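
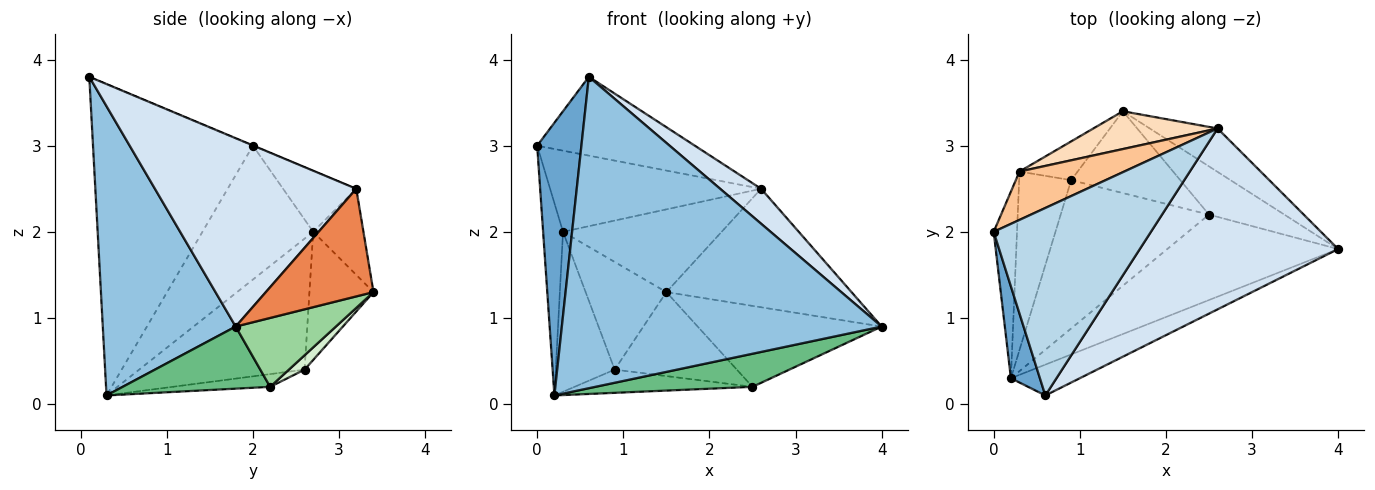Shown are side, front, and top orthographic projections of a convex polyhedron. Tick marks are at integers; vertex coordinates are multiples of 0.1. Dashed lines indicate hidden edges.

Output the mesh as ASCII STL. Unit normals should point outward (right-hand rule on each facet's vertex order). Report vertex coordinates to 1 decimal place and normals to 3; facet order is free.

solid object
 facet normal -0.960 -0.265 0.089
  outer loop
   vertex 0.2 0.3 0.1
   vertex 0.6 0.1 3.8
   vertex 0.0 2.0 3.0
  endloop
 endfacet
 facet normal 0.382 -0.920 -0.091
  outer loop
   vertex 0.2 0.3 0.1
   vertex 4.0 1.8 0.9
   vertex 0.6 0.1 3.8
  endloop
 endfacet
 facet normal -0.002 0.388 0.922
  outer loop
   vertex 2.6 3.2 2.5
   vertex 0.0 2.0 3.0
   vertex 0.6 0.1 3.8
  endloop
 endfacet
 facet normal 0.682 -0.139 0.718
  outer loop
   vertex 2.6 3.2 2.5
   vertex 0.6 0.1 3.8
   vertex 4.0 1.8 0.9
  endloop
 endfacet
 facet normal 0.479 0.824 -0.302
  outer loop
   vertex 2.6 3.2 2.5
   vertex 4.0 1.8 0.9
   vertex 1.5 3.4 1.3
  endloop
 endfacet
 facet normal -0.970 0.174 -0.169
  outer loop
   vertex 0.3 2.7 2.0
   vertex 0.2 0.3 0.1
   vertex 0.0 2.0 3.0
  endloop
 endfacet
 facet normal -0.286 0.823 0.491
  outer loop
   vertex 0.3 2.7 2.0
   vertex 0.0 2.0 3.0
   vertex 2.6 3.2 2.5
  endloop
 endfacet
 facet normal -0.277 0.874 0.399
  outer loop
   vertex 0.3 2.7 2.0
   vertex 2.6 3.2 2.5
   vertex 1.5 3.4 1.3
  endloop
 endfacet
 facet normal 0.321 -0.342 -0.883
  outer loop
   vertex 2.5 2.2 0.2
   vertex 4.0 1.8 0.9
   vertex 0.2 0.3 0.1
  endloop
 endfacet
 facet normal 0.424 0.778 -0.464
  outer loop
   vertex 2.5 2.2 0.2
   vertex 1.5 3.4 1.3
   vertex 4.0 1.8 0.9
  endloop
 endfacet
 facet normal -0.085 0.154 -0.984
  outer loop
   vertex 0.9 2.6 0.4
   vertex 2.5 2.2 0.2
   vertex 0.2 0.3 0.1
  endloop
 endfacet
 facet normal 0.091 0.713 -0.695
  outer loop
   vertex 0.9 2.6 0.4
   vertex 1.5 3.4 1.3
   vertex 2.5 2.2 0.2
  endloop
 endfacet
 facet normal -0.882 0.314 -0.350
  outer loop
   vertex 0.9 2.6 0.4
   vertex 0.2 0.3 0.1
   vertex 0.3 2.7 2.0
  endloop
 endfacet
 facet normal -0.598 0.754 -0.271
  outer loop
   vertex 0.9 2.6 0.4
   vertex 0.3 2.7 2.0
   vertex 1.5 3.4 1.3
  endloop
 endfacet
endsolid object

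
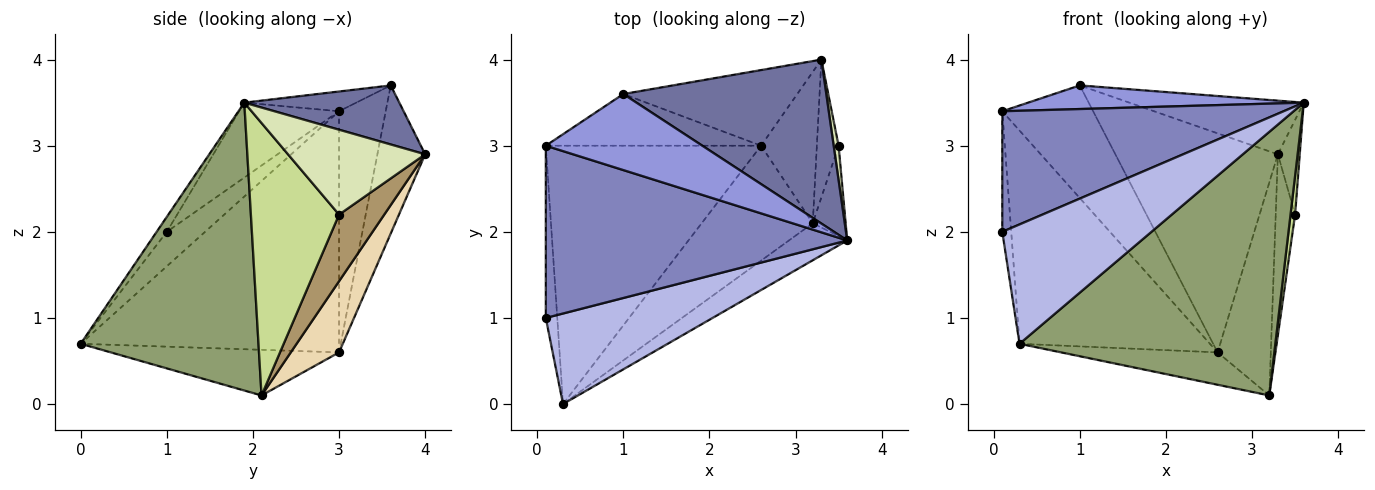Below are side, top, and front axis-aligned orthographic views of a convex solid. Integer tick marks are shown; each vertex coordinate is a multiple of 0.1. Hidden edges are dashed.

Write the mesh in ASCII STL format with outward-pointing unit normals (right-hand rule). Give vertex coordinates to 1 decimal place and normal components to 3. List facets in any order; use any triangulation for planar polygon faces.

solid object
 facet normal 0.266 0.300 0.916
  outer loop
   vertex 3.3 4.0 2.9
   vertex 1.0 3.6 3.7
   vertex 3.6 1.9 3.5
  endloop
 endfacet
 facet normal -0.200 -0.562 0.803
  outer loop
   vertex 0.1 3.0 3.4
   vertex 0.1 1.0 2.0
   vertex 3.6 1.9 3.5
  endloop
 endfacet
 facet normal -0.120 -0.295 0.948
  outer loop
   vertex 0.1 3.0 3.4
   vertex 3.6 1.9 3.5
   vertex 1.0 3.6 3.7
  endloop
 endfacet
 facet normal -0.054 -0.795 0.604
  outer loop
   vertex 0.3 0.0 0.7
   vertex 3.6 1.9 3.5
   vertex 0.1 1.0 2.0
  endloop
 endfacet
 facet normal 0.567 -0.816 -0.115
  outer loop
   vertex 0.3 0.0 0.7
   vertex 3.2 2.1 0.1
   vertex 3.6 1.9 3.5
  endloop
 endfacet
 facet normal -0.926 0.216 -0.309
  outer loop
   vertex 0.3 0.0 0.7
   vertex 0.1 1.0 2.0
   vertex 0.1 3.0 3.4
  endloop
 endfacet
 facet normal 0.991 -0.051 -0.120
  outer loop
   vertex 3.5 3.0 2.2
   vertex 3.6 1.9 3.5
   vertex 3.2 2.1 0.1
  endloop
 endfacet
 facet normal 0.986 0.157 0.057
  outer loop
   vertex 3.5 3.0 2.2
   vertex 3.3 4.0 2.9
   vertex 3.6 1.9 3.5
  endloop
 endfacet
 facet normal 0.880 0.377 -0.287
  outer loop
   vertex 3.5 3.0 2.2
   vertex 3.2 2.1 0.1
   vertex 3.3 4.0 2.9
  endloop
 endfacet
 facet normal -0.423 0.824 -0.378
  outer loop
   vertex 2.6 3.0 0.6
   vertex 0.1 3.0 3.4
   vertex 1.0 3.6 3.7
  endloop
 endfacet
 facet normal -0.268 0.911 -0.314
  outer loop
   vertex 2.6 3.0 0.6
   vertex 1.0 3.6 3.7
   vertex 3.3 4.0 2.9
  endloop
 endfacet
 facet normal 0.595 0.655 -0.466
  outer loop
   vertex 2.6 3.0 0.6
   vertex 3.3 4.0 2.9
   vertex 3.2 2.1 0.1
  endloop
 endfacet
 facet normal -0.368 0.252 -0.895
  outer loop
   vertex 2.6 3.0 0.6
   vertex 3.2 2.1 0.1
   vertex 0.3 0.0 0.7
  endloop
 endfacet
 facet normal -0.654 0.482 -0.584
  outer loop
   vertex 2.6 3.0 0.6
   vertex 0.3 0.0 0.7
   vertex 0.1 3.0 3.4
  endloop
 endfacet
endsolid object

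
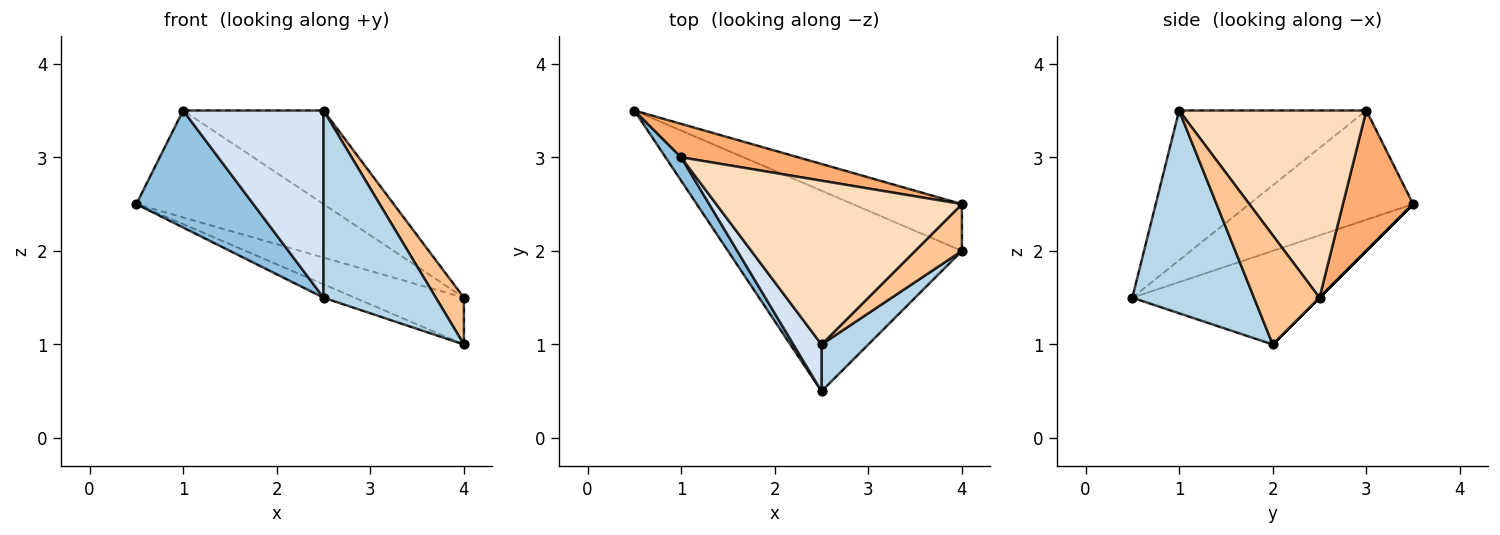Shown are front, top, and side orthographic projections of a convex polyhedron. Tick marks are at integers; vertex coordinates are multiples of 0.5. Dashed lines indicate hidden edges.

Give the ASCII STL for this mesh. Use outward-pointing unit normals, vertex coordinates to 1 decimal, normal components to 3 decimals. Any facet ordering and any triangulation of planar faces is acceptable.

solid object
 facet normal -0.371 0.062 -0.927
  outer loop
   vertex 2.5 0.5 1.5
   vertex 0.5 3.5 2.5
   vertex 4.0 2.0 1.0
  endloop
 endfacet
 facet normal -0.808 -0.577 0.115
  outer loop
   vertex 1.0 3.0 3.5
   vertex 0.5 3.5 2.5
   vertex 2.5 0.5 1.5
  endloop
 endfacet
 facet normal 0.724 -0.669 0.167
  outer loop
   vertex 2.5 1.0 3.5
   vertex 2.5 0.5 1.5
   vertex 4.0 2.0 1.0
  endloop
 endfacet
 facet normal -0.791 -0.593 0.148
  outer loop
   vertex 2.5 1.0 3.5
   vertex 1.0 3.0 3.5
   vertex 2.5 0.5 1.5
  endloop
 endfacet
 facet normal 0.000 0.707 -0.707
  outer loop
   vertex 4.0 2.5 1.5
   vertex 4.0 2.0 1.0
   vertex 0.5 3.5 2.5
  endloop
 endfacet
 facet normal 0.337 0.899 0.281
  outer loop
   vertex 4.0 2.5 1.5
   vertex 0.5 3.5 2.5
   vertex 1.0 3.0 3.5
  endloop
 endfacet
 facet normal 0.855 -0.367 0.367
  outer loop
   vertex 4.0 2.5 1.5
   vertex 2.5 1.0 3.5
   vertex 4.0 2.0 1.0
  endloop
 endfacet
 facet normal 0.552 0.414 0.724
  outer loop
   vertex 4.0 2.5 1.5
   vertex 1.0 3.0 3.5
   vertex 2.5 1.0 3.5
  endloop
 endfacet
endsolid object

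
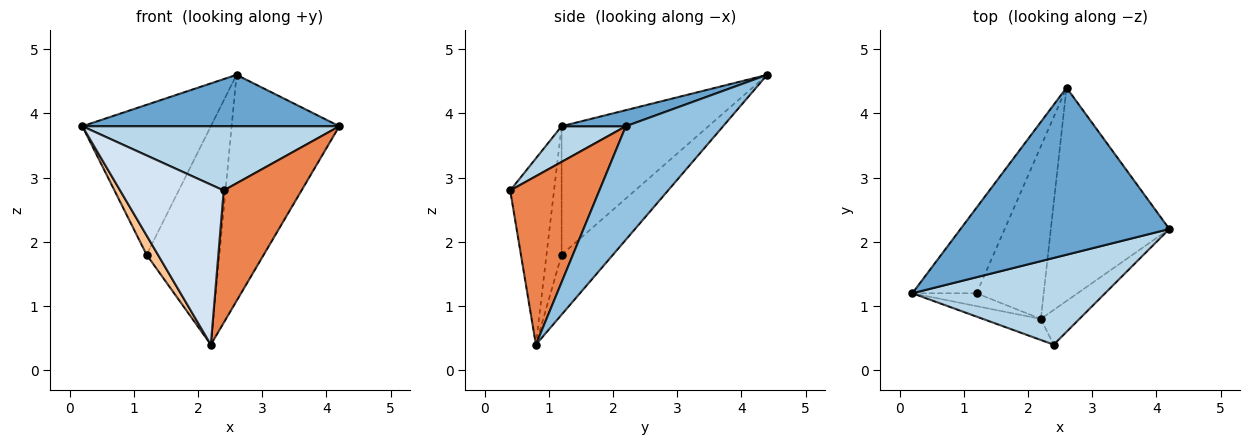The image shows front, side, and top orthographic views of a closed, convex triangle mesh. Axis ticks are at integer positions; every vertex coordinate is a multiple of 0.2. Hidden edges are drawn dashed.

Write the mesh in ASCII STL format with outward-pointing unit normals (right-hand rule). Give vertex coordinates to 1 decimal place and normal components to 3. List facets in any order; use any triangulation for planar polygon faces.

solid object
 facet normal 0.073 -0.293 0.953
  outer loop
   vertex 2.6 4.4 4.6
   vertex 0.2 1.2 3.8
   vertex 4.2 2.2 3.8
  endloop
 endfacet
 facet normal 0.549 0.608 -0.573
  outer loop
   vertex 2.2 0.8 0.4
   vertex 2.6 4.4 4.6
   vertex 4.2 2.2 3.8
  endloop
 endfacet
 facet normal 0.147 -0.589 0.795
  outer loop
   vertex 2.4 0.4 2.8
   vertex 4.2 2.2 3.8
   vertex 0.2 1.2 3.8
  endloop
 endfacet
 facet normal -0.387 -0.914 -0.120
  outer loop
   vertex 2.4 0.4 2.8
   vertex 0.2 1.2 3.8
   vertex 2.2 0.8 0.4
  endloop
 endfacet
 facet normal 0.742 -0.648 -0.170
  outer loop
   vertex 2.4 0.4 2.8
   vertex 2.2 0.8 0.4
   vertex 4.2 2.2 3.8
  endloop
 endfacet
 facet normal -0.704 0.616 -0.352
  outer loop
   vertex 1.2 1.2 1.8
   vertex 0.2 1.2 3.8
   vertex 2.6 4.4 4.6
  endloop
 endfacet
 facet normal -0.743 -0.557 -0.371
  outer loop
   vertex 1.2 1.2 1.8
   vertex 2.2 0.8 0.4
   vertex 0.2 1.2 3.8
  endloop
 endfacet
 facet normal -0.485 0.686 -0.542
  outer loop
   vertex 1.2 1.2 1.8
   vertex 2.6 4.4 4.6
   vertex 2.2 0.8 0.4
  endloop
 endfacet
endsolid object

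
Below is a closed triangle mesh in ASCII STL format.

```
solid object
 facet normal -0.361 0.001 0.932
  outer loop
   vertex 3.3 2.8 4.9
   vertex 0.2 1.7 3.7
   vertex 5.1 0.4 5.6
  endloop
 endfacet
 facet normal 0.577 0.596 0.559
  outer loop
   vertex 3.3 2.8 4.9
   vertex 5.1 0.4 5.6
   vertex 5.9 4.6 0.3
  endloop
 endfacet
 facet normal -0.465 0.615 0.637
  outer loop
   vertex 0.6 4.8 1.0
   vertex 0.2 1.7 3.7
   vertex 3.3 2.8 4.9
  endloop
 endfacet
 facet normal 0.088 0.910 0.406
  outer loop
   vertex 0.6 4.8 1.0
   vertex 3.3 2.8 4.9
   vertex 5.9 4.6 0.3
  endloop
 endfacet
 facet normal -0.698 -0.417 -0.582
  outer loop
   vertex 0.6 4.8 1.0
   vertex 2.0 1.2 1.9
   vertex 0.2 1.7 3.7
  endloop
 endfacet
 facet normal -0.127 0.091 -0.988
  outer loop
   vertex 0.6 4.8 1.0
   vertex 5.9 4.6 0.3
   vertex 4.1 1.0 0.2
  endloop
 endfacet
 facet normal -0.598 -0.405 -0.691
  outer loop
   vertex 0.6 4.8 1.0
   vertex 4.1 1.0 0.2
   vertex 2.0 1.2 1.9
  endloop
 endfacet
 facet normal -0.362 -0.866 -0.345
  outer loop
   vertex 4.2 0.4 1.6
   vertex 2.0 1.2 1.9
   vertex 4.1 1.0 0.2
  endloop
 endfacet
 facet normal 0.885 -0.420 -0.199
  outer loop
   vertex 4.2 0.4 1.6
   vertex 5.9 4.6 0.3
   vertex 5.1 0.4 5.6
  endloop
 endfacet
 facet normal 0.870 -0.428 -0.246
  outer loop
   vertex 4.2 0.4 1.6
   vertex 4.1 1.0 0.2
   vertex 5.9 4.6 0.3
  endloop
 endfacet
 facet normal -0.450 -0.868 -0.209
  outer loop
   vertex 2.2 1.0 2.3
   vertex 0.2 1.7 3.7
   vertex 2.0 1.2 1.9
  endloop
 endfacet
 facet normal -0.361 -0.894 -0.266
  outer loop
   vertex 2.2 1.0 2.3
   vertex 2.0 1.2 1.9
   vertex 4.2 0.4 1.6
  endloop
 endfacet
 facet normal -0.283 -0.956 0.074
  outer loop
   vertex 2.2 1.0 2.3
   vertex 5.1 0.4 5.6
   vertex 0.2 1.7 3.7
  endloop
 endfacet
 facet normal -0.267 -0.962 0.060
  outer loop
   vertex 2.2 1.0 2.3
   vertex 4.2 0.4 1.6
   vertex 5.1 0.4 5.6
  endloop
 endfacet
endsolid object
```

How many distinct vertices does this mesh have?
9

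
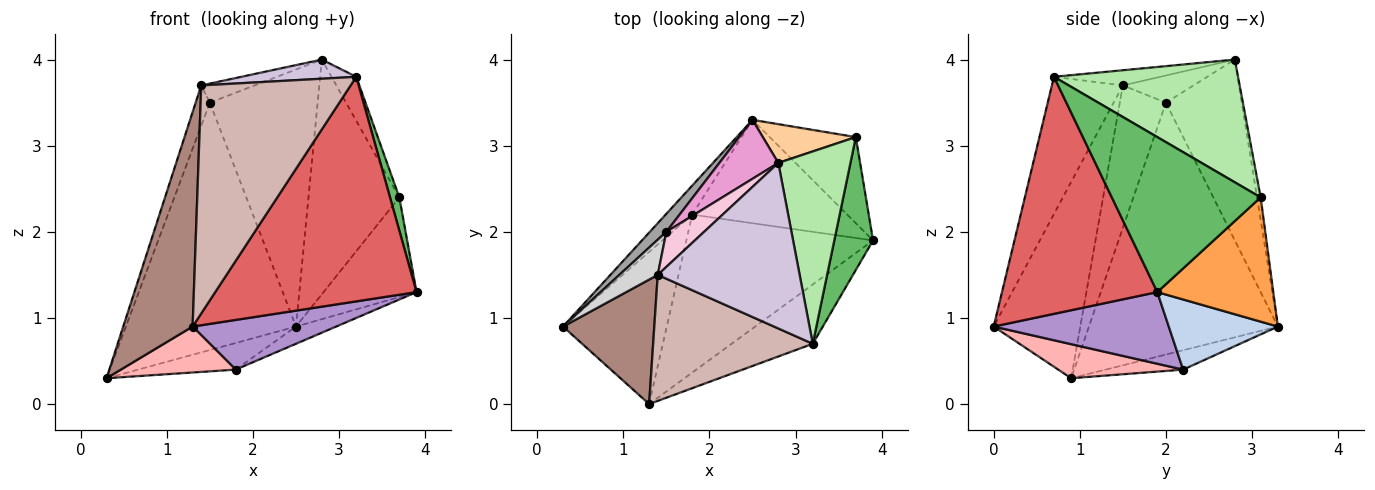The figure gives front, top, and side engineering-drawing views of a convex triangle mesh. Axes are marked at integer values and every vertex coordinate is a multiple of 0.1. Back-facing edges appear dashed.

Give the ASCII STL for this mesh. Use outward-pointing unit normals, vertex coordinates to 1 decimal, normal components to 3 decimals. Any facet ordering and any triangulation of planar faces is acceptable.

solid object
 facet normal -0.473 0.596 -0.649
  outer loop
   vertex 1.8 2.2 0.4
   vertex 0.3 0.9 0.3
   vertex 2.5 3.3 0.9
  endloop
 endfacet
 facet normal 0.407 0.150 -0.901
  outer loop
   vertex 1.8 2.2 0.4
   vertex 2.5 3.3 0.9
   vertex 3.9 1.9 1.3
  endloop
 endfacet
 facet normal 0.686 0.550 -0.476
  outer loop
   vertex 3.7 3.1 2.4
   vertex 3.9 1.9 1.3
   vertex 2.5 3.3 0.9
  endloop
 endfacet
 facet normal -0.039 0.986 0.163
  outer loop
   vertex 3.7 3.1 2.4
   vertex 2.5 3.3 0.9
   vertex 2.8 2.8 4.0
  endloop
 endfacet
 facet normal 0.968 -0.061 0.242
  outer loop
   vertex 3.7 3.1 2.4
   vertex 3.2 0.7 3.8
   vertex 3.9 1.9 1.3
  endloop
 endfacet
 facet normal 0.856 0.115 0.503
  outer loop
   vertex 3.7 3.1 2.4
   vertex 2.8 2.8 4.0
   vertex 3.2 0.7 3.8
  endloop
 endfacet
 facet normal 0.598 -0.775 -0.205
  outer loop
   vertex 1.3 0.0 0.9
   vertex 3.9 1.9 1.3
   vertex 3.2 0.7 3.8
  endloop
 endfacet
 facet normal 0.300 -0.276 -0.913
  outer loop
   vertex 1.3 0.0 0.9
   vertex 0.3 0.9 0.3
   vertex 1.8 2.2 0.4
  endloop
 endfacet
 facet normal 0.344 -0.282 -0.896
  outer loop
   vertex 1.3 0.0 0.9
   vertex 1.8 2.2 0.4
   vertex 3.9 1.9 1.3
  endloop
 endfacet
 facet normal -0.106 -0.114 0.988
  outer loop
   vertex 1.4 1.5 3.7
   vertex 3.2 0.7 3.8
   vertex 2.8 2.8 4.0
  endloop
 endfacet
 facet normal -0.734 -0.588 0.341
  outer loop
   vertex 1.4 1.5 3.7
   vertex 0.3 0.9 0.3
   vertex 1.3 0.0 0.9
  endloop
 endfacet
 facet normal -0.384 -0.808 0.447
  outer loop
   vertex 1.4 1.5 3.7
   vertex 1.3 0.0 0.9
   vertex 3.2 0.7 3.8
  endloop
 endfacet
 facet normal -0.566 0.804 0.184
  outer loop
   vertex 1.5 2.0 3.5
   vertex 2.8 2.8 4.0
   vertex 2.5 3.3 0.9
  endloop
 endfacet
 facet normal -0.534 0.404 0.743
  outer loop
   vertex 1.5 2.0 3.5
   vertex 1.4 1.5 3.7
   vertex 2.8 2.8 4.0
  endloop
 endfacet
 facet normal -0.742 0.668 0.049
  outer loop
   vertex 1.5 2.0 3.5
   vertex 2.5 3.3 0.9
   vertex 0.3 0.9 0.3
  endloop
 endfacet
 facet normal -0.926 0.285 0.249
  outer loop
   vertex 1.5 2.0 3.5
   vertex 0.3 0.9 0.3
   vertex 1.4 1.5 3.7
  endloop
 endfacet
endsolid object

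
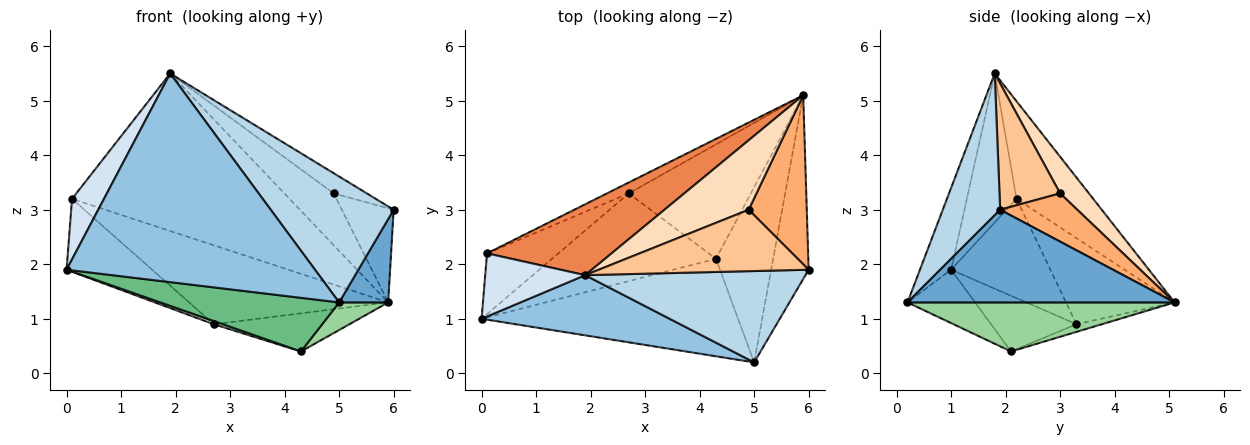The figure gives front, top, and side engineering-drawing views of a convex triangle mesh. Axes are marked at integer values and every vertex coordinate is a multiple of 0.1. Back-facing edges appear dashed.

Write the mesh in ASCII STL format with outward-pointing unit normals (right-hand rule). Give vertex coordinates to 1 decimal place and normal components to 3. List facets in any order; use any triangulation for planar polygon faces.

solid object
 facet normal 0.914 -0.168 -0.370
  outer loop
   vertex 5.0 0.2 1.3
   vertex 5.9 5.1 1.3
   vertex 6.0 1.9 3.0
  endloop
 endfacet
 facet normal -0.120 -0.954 0.275
  outer loop
   vertex 5.0 0.2 1.3
   vertex 1.9 1.8 5.5
   vertex 0.0 1.0 1.9
  endloop
 endfacet
 facet normal 0.353 -0.757 0.549
  outer loop
   vertex 5.0 0.2 1.3
   vertex 6.0 1.9 3.0
   vertex 1.9 1.8 5.5
  endloop
 endfacet
 facet normal -0.733 -0.471 0.491
  outer loop
   vertex 0.1 2.2 3.2
   vertex 0.0 1.0 1.9
   vertex 1.9 1.8 5.5
  endloop
 endfacet
 facet normal -0.306 0.868 0.391
  outer loop
   vertex 0.1 2.2 3.2
   vertex 1.9 1.8 5.5
   vertex 5.9 5.1 1.3
  endloop
 endfacet
 facet normal 0.587 0.394 0.707
  outer loop
   vertex 4.9 3.0 3.3
   vertex 6.0 1.9 3.0
   vertex 5.9 5.1 1.3
  endloop
 endfacet
 facet normal 0.496 0.271 0.825
  outer loop
   vertex 4.9 3.0 3.3
   vertex 1.9 1.8 5.5
   vertex 6.0 1.9 3.0
  endloop
 endfacet
 facet normal 0.330 0.564 0.757
  outer loop
   vertex 4.9 3.0 3.3
   vertex 5.9 5.1 1.3
   vertex 1.9 1.8 5.5
  endloop
 endfacet
 facet normal -0.179 -0.474 -0.862
  outer loop
   vertex 4.3 2.1 0.4
   vertex 5.0 0.2 1.3
   vertex 0.0 1.0 1.9
  endloop
 endfacet
 facet normal 0.647 -0.119 -0.754
  outer loop
   vertex 4.3 2.1 0.4
   vertex 5.9 5.1 1.3
   vertex 5.0 0.2 1.3
  endloop
 endfacet
 facet normal -0.321 -0.034 -0.946
  outer loop
   vertex 2.7 3.3 0.9
   vertex 4.3 2.1 0.4
   vertex 0.0 1.0 1.9
  endloop
 endfacet
 facet normal -0.059 0.316 -0.947
  outer loop
   vertex 2.7 3.3 0.9
   vertex 5.9 5.1 1.3
   vertex 4.3 2.1 0.4
  endloop
 endfacet
 facet normal -0.665 0.573 -0.478
  outer loop
   vertex 2.7 3.3 0.9
   vertex 0.0 1.0 1.9
   vertex 0.1 2.2 3.2
  endloop
 endfacet
 facet normal -0.475 0.872 -0.120
  outer loop
   vertex 2.7 3.3 0.9
   vertex 0.1 2.2 3.2
   vertex 5.9 5.1 1.3
  endloop
 endfacet
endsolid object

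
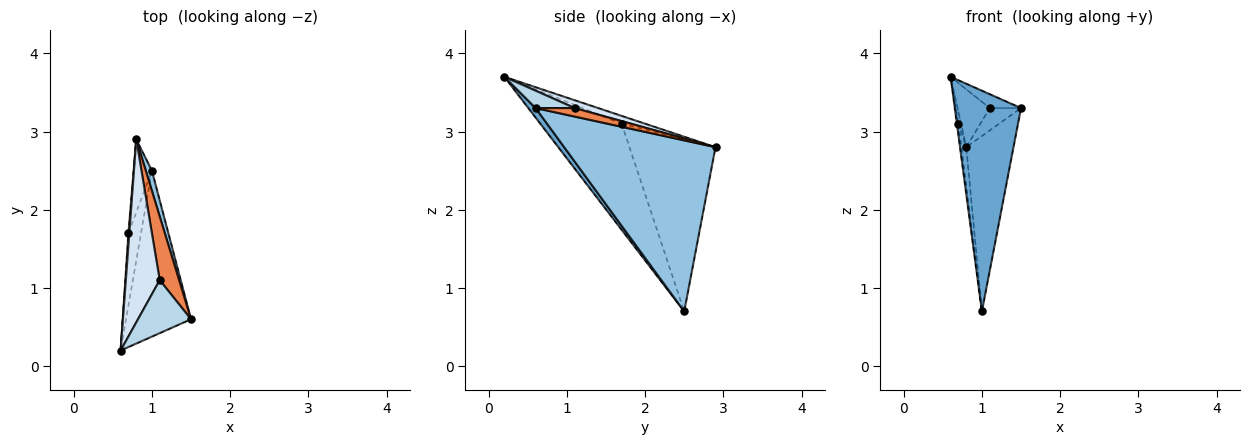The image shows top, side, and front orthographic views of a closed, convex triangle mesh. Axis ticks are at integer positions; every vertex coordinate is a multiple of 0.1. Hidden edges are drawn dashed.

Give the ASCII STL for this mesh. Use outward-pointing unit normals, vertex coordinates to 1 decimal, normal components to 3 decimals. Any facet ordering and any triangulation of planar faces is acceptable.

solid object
 facet normal 0.088 -0.796 -0.599
  outer loop
   vertex 1.0 2.5 0.7
   vertex 1.5 0.6 3.3
   vertex 0.6 0.2 3.7
  endloop
 endfacet
 facet normal 0.954 0.298 0.034
  outer loop
   vertex 1.0 2.5 0.7
   vertex 0.8 2.9 2.8
   vertex 1.5 0.6 3.3
  endloop
 endfacet
 facet normal 0.302 0.242 0.922
  outer loop
   vertex 1.1 1.1 3.3
   vertex 0.6 0.2 3.7
   vertex 1.5 0.6 3.3
  endloop
 endfacet
 facet normal 0.215 0.294 0.931
  outer loop
   vertex 1.1 1.1 3.3
   vertex 0.8 2.9 2.8
   vertex 0.6 0.2 3.7
  endloop
 endfacet
 facet normal 0.382 0.306 0.872
  outer loop
   vertex 1.1 1.1 3.3
   vertex 1.5 0.6 3.3
   vertex 0.8 2.9 2.8
  endloop
 endfacet
 facet normal -0.988 0.110 0.110
  outer loop
   vertex 0.7 1.7 3.1
   vertex 0.6 0.2 3.7
   vertex 0.8 2.9 2.8
  endloop
 endfacet
 facet normal -0.993 0.019 -0.118
  outer loop
   vertex 0.7 1.7 3.1
   vertex 1.0 2.5 0.7
   vertex 0.6 0.2 3.7
  endloop
 endfacet
 facet normal -0.993 0.056 -0.105
  outer loop
   vertex 0.7 1.7 3.1
   vertex 0.8 2.9 2.8
   vertex 1.0 2.5 0.7
  endloop
 endfacet
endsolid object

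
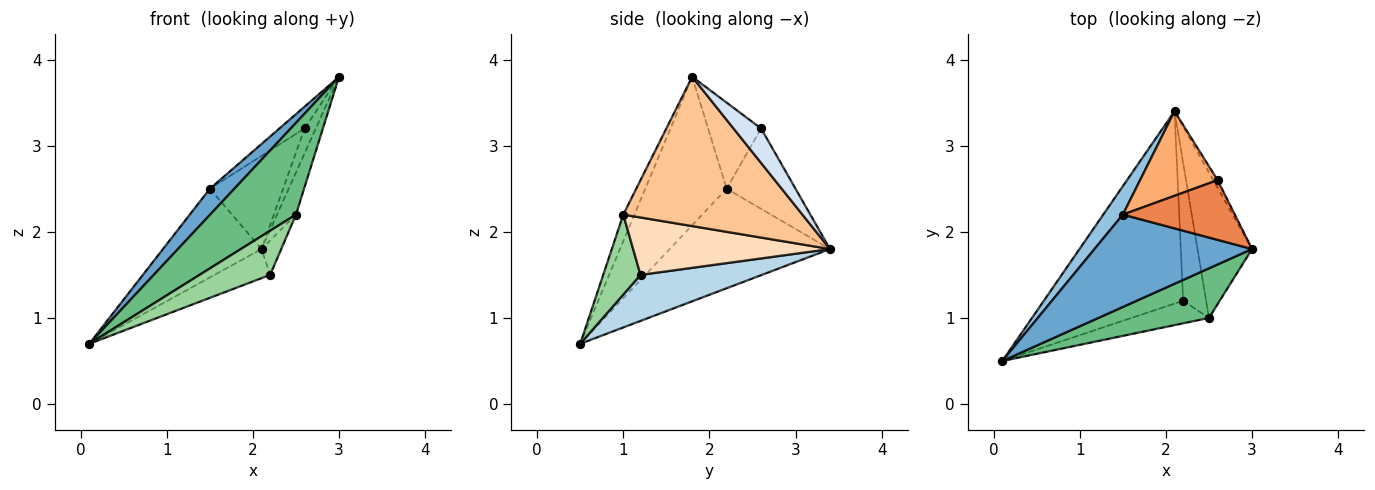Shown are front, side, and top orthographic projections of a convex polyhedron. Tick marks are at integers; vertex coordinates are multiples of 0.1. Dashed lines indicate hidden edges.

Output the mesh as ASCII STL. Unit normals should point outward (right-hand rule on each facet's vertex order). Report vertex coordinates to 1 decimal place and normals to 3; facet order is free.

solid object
 facet normal -0.672 -0.202 0.713
  outer loop
   vertex 1.5 2.2 2.5
   vertex 0.1 0.5 0.7
   vertex 3.0 1.8 3.8
  endloop
 endfacet
 facet normal -0.840 0.517 0.166
  outer loop
   vertex 1.5 2.2 2.5
   vertex 2.1 3.4 1.8
   vertex 0.1 0.5 0.7
  endloop
 endfacet
 facet normal 0.311 0.142 -0.940
  outer loop
   vertex 2.2 1.2 1.5
   vertex 0.1 0.5 0.7
   vertex 2.1 3.4 1.8
  endloop
 endfacet
 facet normal 0.920 0.374 -0.115
  outer loop
   vertex 2.6 2.6 3.2
   vertex 3.0 1.8 3.8
   vertex 2.1 3.4 1.8
  endloop
 endfacet
 facet normal -0.586 0.278 0.761
  outer loop
   vertex 2.6 2.6 3.2
   vertex 1.5 2.2 2.5
   vertex 3.0 1.8 3.8
  endloop
 endfacet
 facet normal -0.572 0.608 0.551
  outer loop
   vertex 2.6 2.6 3.2
   vertex 2.1 3.4 1.8
   vertex 1.5 2.2 2.5
  endloop
 endfacet
 facet normal 0.935 0.099 -0.342
  outer loop
   vertex 2.5 1.0 2.2
   vertex 2.1 3.4 1.8
   vertex 3.0 1.8 3.8
  endloop
 endfacet
 facet normal 0.925 0.092 -0.370
  outer loop
   vertex 2.5 1.0 2.2
   vertex 2.2 1.2 1.5
   vertex 2.1 3.4 1.8
  endloop
 endfacet
 facet normal -0.113 -0.874 0.472
  outer loop
   vertex 2.5 1.0 2.2
   vertex 3.0 1.8 3.8
   vertex 0.1 0.5 0.7
  endloop
 endfacet
 facet normal 0.426 -0.805 -0.413
  outer loop
   vertex 2.5 1.0 2.2
   vertex 0.1 0.5 0.7
   vertex 2.2 1.2 1.5
  endloop
 endfacet
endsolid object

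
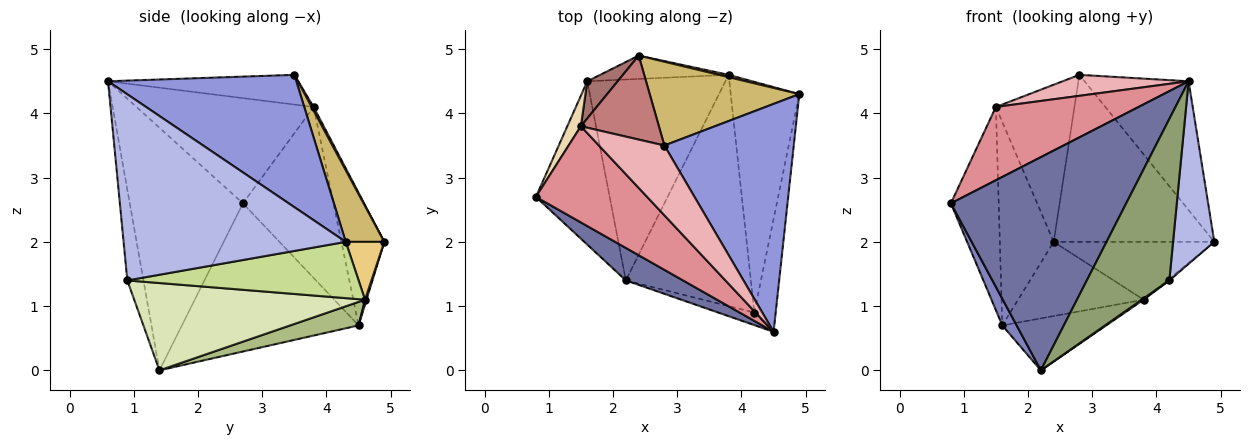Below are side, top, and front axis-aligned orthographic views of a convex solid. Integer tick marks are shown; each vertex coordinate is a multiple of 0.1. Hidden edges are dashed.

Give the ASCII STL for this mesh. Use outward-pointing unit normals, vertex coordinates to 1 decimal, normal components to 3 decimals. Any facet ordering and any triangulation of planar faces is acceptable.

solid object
 facet normal -0.538 -0.833 0.127
  outer loop
   vertex 2.2 1.4 0.0
   vertex 4.5 0.6 4.5
   vertex 0.8 2.7 2.6
  endloop
 endfacet
 facet normal -0.893 -0.072 -0.445
  outer loop
   vertex 1.6 4.5 0.7
   vertex 2.2 1.4 0.0
   vertex 0.8 2.7 2.6
  endloop
 endfacet
 facet normal 0.665 0.367 0.650
  outer loop
   vertex 2.8 3.5 4.6
   vertex 4.5 0.6 4.5
   vertex 4.9 4.3 2.0
  endloop
 endfacet
 facet normal 0.977 -0.181 -0.112
  outer loop
   vertex 4.2 0.9 1.4
   vertex 4.9 4.3 2.0
   vertex 4.5 0.6 4.5
  endloop
 endfacet
 facet normal -0.191 -0.979 -0.076
  outer loop
   vertex 4.2 0.9 1.4
   vertex 4.5 0.6 4.5
   vertex 2.2 1.4 0.0
  endloop
 endfacet
 facet normal 0.162 0.247 -0.955
  outer loop
   vertex 3.8 4.6 1.1
   vertex 2.2 1.4 0.0
   vertex 1.6 4.5 0.7
  endloop
 endfacet
 facet normal 0.634 0.006 -0.773
  outer loop
   vertex 3.8 4.6 1.1
   vertex 4.9 4.3 2.0
   vertex 4.2 0.9 1.4
  endloop
 endfacet
 facet normal 0.573 -0.005 -0.820
  outer loop
   vertex 3.8 4.6 1.1
   vertex 4.2 0.9 1.4
   vertex 2.2 1.4 0.0
  endloop
 endfacet
 facet normal 0.011 0.954 -0.300
  outer loop
   vertex 2.4 4.9 2.0
   vertex 3.8 4.6 1.1
   vertex 1.6 4.5 0.7
  endloop
 endfacet
 facet normal 0.210 0.874 0.438
  outer loop
   vertex 2.4 4.9 2.0
   vertex 2.8 3.5 4.6
   vertex 4.9 4.3 2.0
  endloop
 endfacet
 facet normal 0.233 0.972 0.039
  outer loop
   vertex 2.4 4.9 2.0
   vertex 4.9 4.3 2.0
   vertex 3.8 4.6 1.1
  endloop
 endfacet
 facet normal -0.882 0.466 0.070
  outer loop
   vertex 1.5 3.8 4.1
   vertex 1.6 4.5 0.7
   vertex 0.8 2.7 2.6
  endloop
 endfacet
 facet normal -0.617 0.774 0.141
  outer loop
   vertex 1.5 3.8 4.1
   vertex 2.4 4.9 2.0
   vertex 1.6 4.5 0.7
  endloop
 endfacet
 facet normal 0.022 0.882 0.471
  outer loop
   vertex 1.5 3.8 4.1
   vertex 2.8 3.5 4.6
   vertex 2.4 4.9 2.0
  endloop
 endfacet
 facet normal -0.601 -0.484 0.636
  outer loop
   vertex 1.5 3.8 4.1
   vertex 0.8 2.7 2.6
   vertex 4.5 0.6 4.5
  endloop
 endfacet
 facet normal -0.399 -0.264 0.878
  outer loop
   vertex 1.5 3.8 4.1
   vertex 4.5 0.6 4.5
   vertex 2.8 3.5 4.6
  endloop
 endfacet
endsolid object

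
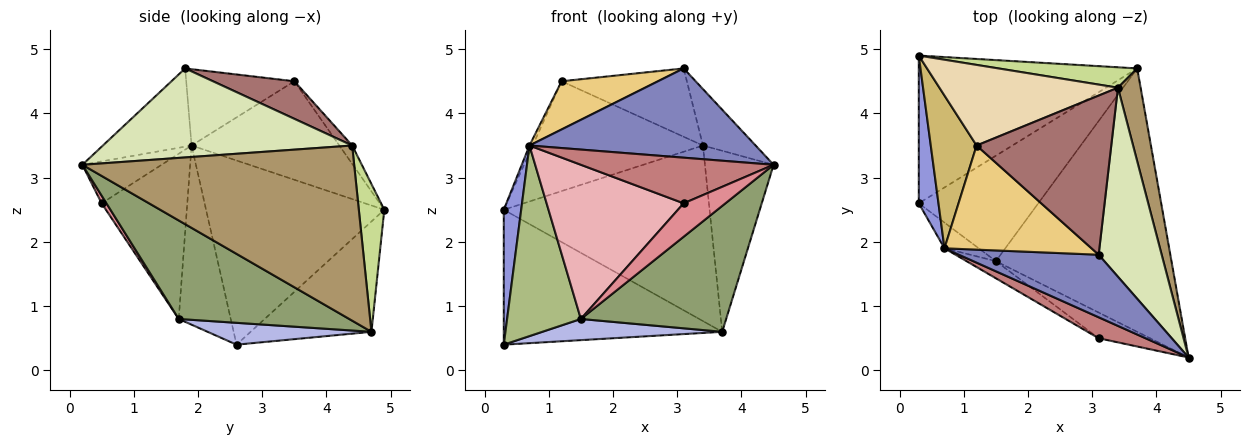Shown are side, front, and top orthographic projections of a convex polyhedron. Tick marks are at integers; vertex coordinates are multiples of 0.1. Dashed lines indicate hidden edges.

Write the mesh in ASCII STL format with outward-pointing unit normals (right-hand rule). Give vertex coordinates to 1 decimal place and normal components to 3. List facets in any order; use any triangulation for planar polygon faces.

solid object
 facet normal -0.349 0.632 -0.692
  outer loop
   vertex 3.7 4.7 0.6
   vertex 0.3 2.6 0.4
   vertex 0.3 4.9 2.5
  endloop
 endfacet
 facet normal -0.306 -0.780 0.546
  outer loop
   vertex 0.7 1.9 3.5
   vertex 4.5 0.2 3.2
   vertex 3.1 1.8 4.7
  endloop
 endfacet
 facet normal -0.990 -0.097 0.106
  outer loop
   vertex 0.7 1.9 3.5
   vertex 0.3 4.9 2.5
   vertex 0.3 2.6 0.4
  endloop
 endfacet
 facet normal 0.176 -0.194 -0.965
  outer loop
   vertex 1.5 1.7 0.8
   vertex 0.3 2.6 0.4
   vertex 3.7 4.7 0.6
  endloop
 endfacet
 facet normal 0.452 -0.385 -0.805
  outer loop
   vertex 1.5 1.7 0.8
   vertex 3.7 4.7 0.6
   vertex 4.5 0.2 3.2
  endloop
 endfacet
 facet normal -0.573 -0.812 -0.110
  outer loop
   vertex 1.5 1.7 0.8
   vertex 0.7 1.9 3.5
   vertex 0.3 2.6 0.4
  endloop
 endfacet
 facet normal 0.122 0.986 0.115
  outer loop
   vertex 3.4 4.4 3.5
   vertex 3.7 4.7 0.6
   vertex 0.3 4.9 2.5
  endloop
 endfacet
 facet normal 0.804 0.170 0.569
  outer loop
   vertex 3.4 4.4 3.5
   vertex 3.1 1.8 4.7
   vertex 4.5 0.2 3.2
  endloop
 endfacet
 facet normal 0.962 0.243 0.125
  outer loop
   vertex 3.4 4.4 3.5
   vertex 4.5 0.2 3.2
   vertex 3.7 4.7 0.6
  endloop
 endfacet
 facet normal -0.907 0.020 0.422
  outer loop
   vertex 1.2 3.5 4.5
   vertex 0.3 4.9 2.5
   vertex 0.7 1.9 3.5
  endloop
 endfacet
 facet normal -0.426 -0.380 0.821
  outer loop
   vertex 1.2 3.5 4.5
   vertex 0.7 1.9 3.5
   vertex 3.1 1.8 4.7
  endloop
 endfacet
 facet normal -0.061 0.805 0.591
  outer loop
   vertex 1.2 3.5 4.5
   vertex 3.4 4.4 3.5
   vertex 0.3 4.9 2.5
  endloop
 endfacet
 facet normal 0.248 0.382 0.890
  outer loop
   vertex 1.2 3.5 4.5
   vertex 3.1 1.8 4.7
   vertex 3.4 4.4 3.5
  endloop
 endfacet
 facet normal -0.350 -0.851 0.391
  outer loop
   vertex 3.1 0.5 2.6
   vertex 4.5 0.2 3.2
   vertex 0.7 1.9 3.5
  endloop
 endfacet
 facet normal 0.091 -0.789 -0.607
  outer loop
   vertex 3.1 0.5 2.6
   vertex 1.5 1.7 0.8
   vertex 4.5 0.2 3.2
  endloop
 endfacet
 facet normal -0.528 -0.844 -0.094
  outer loop
   vertex 3.1 0.5 2.6
   vertex 0.7 1.9 3.5
   vertex 1.5 1.7 0.8
  endloop
 endfacet
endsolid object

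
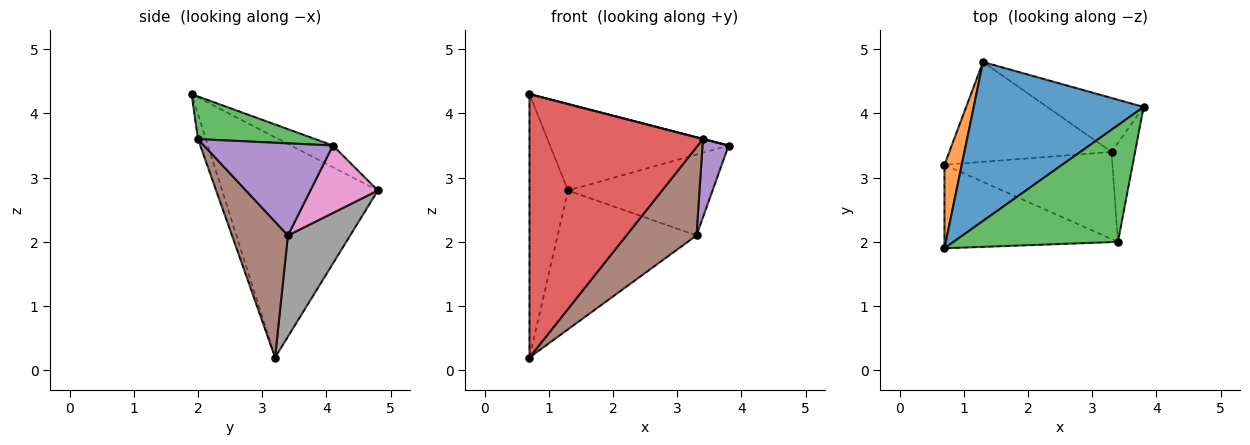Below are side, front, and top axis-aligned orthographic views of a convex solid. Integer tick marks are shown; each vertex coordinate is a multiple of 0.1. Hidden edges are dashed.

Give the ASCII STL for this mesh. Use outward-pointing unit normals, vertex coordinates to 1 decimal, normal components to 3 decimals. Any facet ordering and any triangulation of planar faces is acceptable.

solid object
 facet normal -0.112 0.475 0.873
  outer loop
   vertex 1.3 4.8 2.8
   vertex 0.7 1.9 4.3
   vertex 3.8 4.1 3.5
  endloop
 endfacet
 facet normal -0.968 0.240 0.076
  outer loop
   vertex 0.7 3.2 0.2
   vertex 0.7 1.9 4.3
   vertex 1.3 4.8 2.8
  endloop
 endfacet
 facet normal 0.251 -0.002 0.968
  outer loop
   vertex 3.4 2.0 3.6
   vertex 3.8 4.1 3.5
   vertex 0.7 1.9 4.3
  endloop
 endfacet
 facet normal -0.043 -0.952 -0.302
  outer loop
   vertex 3.4 2.0 3.6
   vertex 0.7 1.9 4.3
   vertex 0.7 3.2 0.2
  endloop
 endfacet
 facet normal 0.951 -0.193 -0.243
  outer loop
   vertex 3.3 3.4 2.1
   vertex 3.8 4.1 3.5
   vertex 3.4 2.0 3.6
  endloop
 endfacet
 facet normal 0.494 -0.619 -0.611
  outer loop
   vertex 3.3 3.4 2.1
   vertex 3.4 2.0 3.6
   vertex 0.7 3.2 0.2
  endloop
 endfacet
 facet normal 0.362 0.776 -0.517
  outer loop
   vertex 3.3 3.4 2.1
   vertex 1.3 4.8 2.8
   vertex 3.8 4.1 3.5
  endloop
 endfacet
 facet normal 0.342 0.763 -0.548
  outer loop
   vertex 3.3 3.4 2.1
   vertex 0.7 3.2 0.2
   vertex 1.3 4.8 2.8
  endloop
 endfacet
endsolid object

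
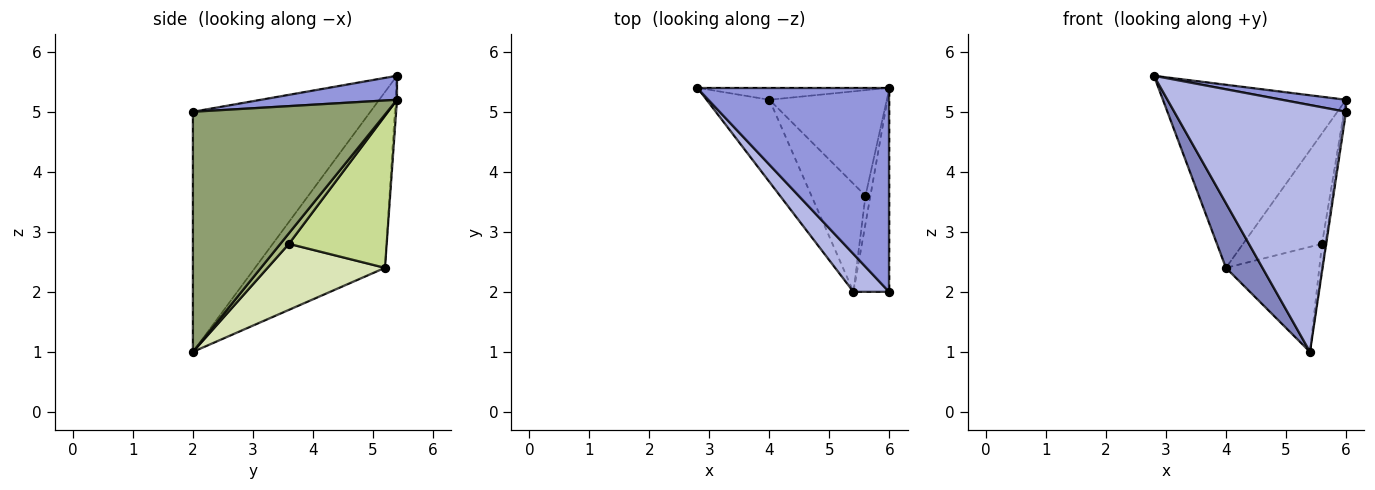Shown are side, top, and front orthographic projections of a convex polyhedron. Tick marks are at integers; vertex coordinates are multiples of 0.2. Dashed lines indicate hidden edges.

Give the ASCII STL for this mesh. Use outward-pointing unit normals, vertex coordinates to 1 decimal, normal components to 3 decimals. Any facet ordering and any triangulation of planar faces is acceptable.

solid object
 facet normal -0.008 0.998 -0.065
  outer loop
   vertex 4.0 5.2 2.4
   vertex 2.8 5.4 5.6
   vertex 6.0 5.4 5.2
  endloop
 endfacet
 facet normal -0.910 -0.256 -0.325
  outer loop
   vertex 4.0 5.2 2.4
   vertex 5.4 2.0 1.0
   vertex 2.8 5.4 5.6
  endloop
 endfacet
 facet normal 0.124 -0.058 0.991
  outer loop
   vertex 6.0 2.0 5.0
   vertex 6.0 5.4 5.2
   vertex 2.8 5.4 5.6
  endloop
 endfacet
 facet normal -0.714 -0.691 0.107
  outer loop
   vertex 6.0 2.0 5.0
   vertex 2.8 5.4 5.6
   vertex 5.4 2.0 1.0
  endloop
 endfacet
 facet normal 0.989 0.009 -0.148
  outer loop
   vertex 6.0 2.0 5.0
   vertex 5.4 2.0 1.0
   vertex 6.0 5.4 5.2
  endloop
 endfacet
 facet normal 0.852 0.341 -0.398
  outer loop
   vertex 5.6 3.6 2.8
   vertex 6.0 5.4 5.2
   vertex 5.4 2.0 1.0
  endloop
 endfacet
 facet normal 0.667 0.538 -0.515
  outer loop
   vertex 5.6 3.6 2.8
   vertex 4.0 5.2 2.4
   vertex 6.0 5.4 5.2
  endloop
 endfacet
 facet normal 0.659 0.524 -0.539
  outer loop
   vertex 5.6 3.6 2.8
   vertex 5.4 2.0 1.0
   vertex 4.0 5.2 2.4
  endloop
 endfacet
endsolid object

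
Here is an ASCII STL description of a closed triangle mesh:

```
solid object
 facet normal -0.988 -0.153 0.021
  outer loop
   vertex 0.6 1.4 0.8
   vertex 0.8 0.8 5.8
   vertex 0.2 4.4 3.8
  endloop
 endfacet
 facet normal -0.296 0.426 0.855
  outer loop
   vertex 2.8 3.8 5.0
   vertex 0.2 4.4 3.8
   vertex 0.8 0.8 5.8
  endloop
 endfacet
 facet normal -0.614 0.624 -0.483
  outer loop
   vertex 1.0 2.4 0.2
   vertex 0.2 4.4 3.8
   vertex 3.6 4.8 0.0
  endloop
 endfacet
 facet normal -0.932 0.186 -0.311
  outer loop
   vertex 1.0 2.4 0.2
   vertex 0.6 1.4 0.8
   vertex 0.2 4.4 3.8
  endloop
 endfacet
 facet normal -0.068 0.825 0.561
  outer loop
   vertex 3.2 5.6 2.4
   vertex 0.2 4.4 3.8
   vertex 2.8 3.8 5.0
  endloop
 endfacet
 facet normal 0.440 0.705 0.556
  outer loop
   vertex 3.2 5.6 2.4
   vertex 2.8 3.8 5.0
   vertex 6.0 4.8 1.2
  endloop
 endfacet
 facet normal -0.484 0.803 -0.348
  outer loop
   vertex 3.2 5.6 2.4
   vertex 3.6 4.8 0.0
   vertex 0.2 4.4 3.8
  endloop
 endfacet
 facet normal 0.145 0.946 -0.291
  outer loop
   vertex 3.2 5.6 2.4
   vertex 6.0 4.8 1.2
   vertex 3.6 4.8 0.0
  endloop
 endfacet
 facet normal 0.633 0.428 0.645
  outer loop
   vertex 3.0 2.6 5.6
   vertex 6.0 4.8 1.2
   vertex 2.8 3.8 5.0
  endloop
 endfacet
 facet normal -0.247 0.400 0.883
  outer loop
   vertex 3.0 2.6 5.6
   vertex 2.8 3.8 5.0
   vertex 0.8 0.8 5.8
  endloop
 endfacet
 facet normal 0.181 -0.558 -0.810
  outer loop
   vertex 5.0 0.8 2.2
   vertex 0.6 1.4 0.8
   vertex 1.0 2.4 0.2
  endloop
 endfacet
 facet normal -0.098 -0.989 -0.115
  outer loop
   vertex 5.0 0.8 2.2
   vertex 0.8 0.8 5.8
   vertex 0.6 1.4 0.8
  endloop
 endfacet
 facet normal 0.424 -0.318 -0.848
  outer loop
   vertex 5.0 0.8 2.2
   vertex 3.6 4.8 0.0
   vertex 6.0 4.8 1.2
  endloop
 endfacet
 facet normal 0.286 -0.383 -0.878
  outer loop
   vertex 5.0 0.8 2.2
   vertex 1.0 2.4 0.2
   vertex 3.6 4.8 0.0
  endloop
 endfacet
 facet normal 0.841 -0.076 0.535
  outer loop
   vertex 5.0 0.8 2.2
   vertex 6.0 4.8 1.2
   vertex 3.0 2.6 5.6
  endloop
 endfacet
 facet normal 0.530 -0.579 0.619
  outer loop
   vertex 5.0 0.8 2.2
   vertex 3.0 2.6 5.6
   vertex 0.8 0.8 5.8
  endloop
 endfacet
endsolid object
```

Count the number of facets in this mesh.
16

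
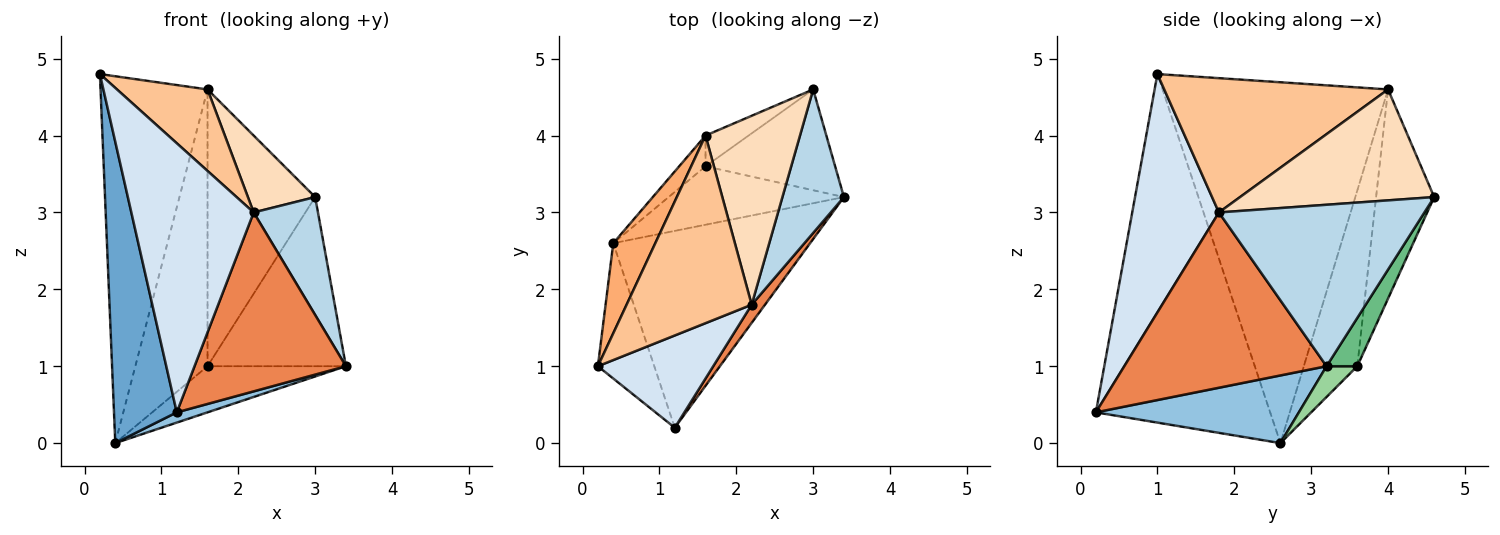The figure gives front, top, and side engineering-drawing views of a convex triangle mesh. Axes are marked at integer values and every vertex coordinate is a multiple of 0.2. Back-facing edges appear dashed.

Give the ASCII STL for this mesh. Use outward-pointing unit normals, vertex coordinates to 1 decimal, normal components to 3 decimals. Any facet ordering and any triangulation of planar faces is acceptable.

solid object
 facet normal -0.930 -0.335 -0.150
  outer loop
   vertex 1.2 0.2 0.4
   vertex 0.2 1.0 4.8
   vertex 0.4 2.6 0.0
  endloop
 endfacet
 facet normal 0.325 -0.049 -0.945
  outer loop
   vertex 1.2 0.2 0.4
   vertex 0.4 2.6 0.0
   vertex 3.4 3.2 1.0
  endloop
 endfacet
 facet normal 0.897 -0.281 0.342
  outer loop
   vertex 2.2 1.8 3.0
   vertex 3.4 3.2 1.0
   vertex 3.0 4.6 3.2
  endloop
 endfacet
 facet normal 0.557 -0.786 0.269
  outer loop
   vertex 2.2 1.8 3.0
   vertex 0.2 1.0 4.8
   vertex 1.2 0.2 0.4
  endloop
 endfacet
 facet normal 0.799 -0.598 0.061
  outer loop
   vertex 2.2 1.8 3.0
   vertex 1.2 0.2 0.4
   vertex 3.4 3.2 1.0
  endloop
 endfacet
 facet normal -0.899 0.426 0.105
  outer loop
   vertex 1.6 4.0 4.6
   vertex 0.4 2.6 0.0
   vertex 0.2 1.0 4.8
  endloop
 endfacet
 facet normal 0.702 -0.284 0.653
  outer loop
   vertex 1.6 4.0 4.6
   vertex 0.2 1.0 4.8
   vertex 2.2 1.8 3.0
  endloop
 endfacet
 facet normal 0.736 -0.255 0.627
  outer loop
   vertex 1.6 4.0 4.6
   vertex 2.2 1.8 3.0
   vertex 3.0 4.6 3.2
  endloop
 endfacet
 facet normal 0.188 0.844 -0.503
  outer loop
   vertex 1.6 3.6 1.0
   vertex 3.0 4.6 3.2
   vertex 3.4 3.2 1.0
  endloop
 endfacet
 facet normal 0.136 0.614 -0.778
  outer loop
   vertex 1.6 3.6 1.0
   vertex 3.4 3.2 1.0
   vertex 0.4 2.6 0.0
  endloop
 endfacet
 facet normal -0.473 0.876 -0.097
  outer loop
   vertex 1.6 3.6 1.0
   vertex 1.6 4.0 4.6
   vertex 3.0 4.6 3.2
  endloop
 endfacet
 facet normal -0.593 0.800 -0.089
  outer loop
   vertex 1.6 3.6 1.0
   vertex 0.4 2.6 0.0
   vertex 1.6 4.0 4.6
  endloop
 endfacet
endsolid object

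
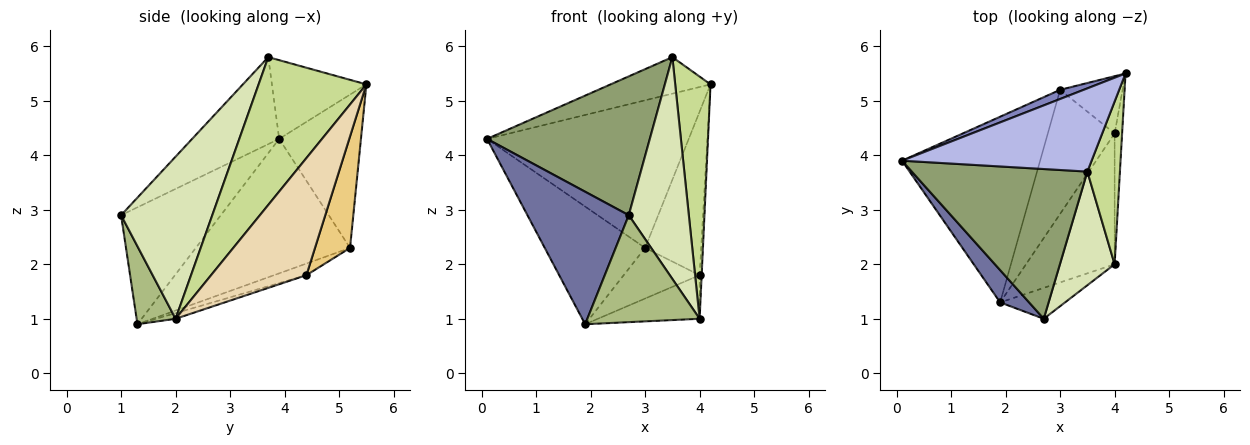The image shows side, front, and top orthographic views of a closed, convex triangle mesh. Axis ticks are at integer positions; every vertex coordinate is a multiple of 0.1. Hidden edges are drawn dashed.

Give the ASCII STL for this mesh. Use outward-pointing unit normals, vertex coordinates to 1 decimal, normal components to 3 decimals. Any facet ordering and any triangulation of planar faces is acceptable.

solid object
 facet normal -0.691 -0.702 0.171
  outer loop
   vertex 1.9 1.3 0.9
   vertex 2.7 1.0 2.9
   vertex 0.1 3.9 4.3
  endloop
 endfacet
 facet normal -0.375 0.925 0.058
  outer loop
   vertex 3.0 5.2 2.3
   vertex 0.1 3.9 4.3
   vertex 4.2 5.5 5.3
  endloop
 endfacet
 facet normal -0.635 0.413 -0.652
  outer loop
   vertex 3.0 5.2 2.3
   vertex 1.9 1.3 0.9
   vertex 0.1 3.9 4.3
  endloop
 endfacet
 facet normal -0.355 0.376 0.856
  outer loop
   vertex 3.5 3.7 5.8
   vertex 4.2 5.5 5.3
   vertex 0.1 3.9 4.3
  endloop
 endfacet
 facet normal -0.342 -0.639 0.689
  outer loop
   vertex 3.5 3.7 5.8
   vertex 0.1 3.9 4.3
   vertex 2.7 1.0 2.9
  endloop
 endfacet
 facet normal 0.316 -0.911 -0.263
  outer loop
   vertex 4.0 2.0 1.0
   vertex 2.7 1.0 2.9
   vertex 1.9 1.3 0.9
  endloop
 endfacet
 facet normal 0.930 -0.305 0.205
  outer loop
   vertex 4.0 2.0 1.0
   vertex 4.2 5.5 5.3
   vertex 3.5 3.7 5.8
  endloop
 endfacet
 facet normal 0.804 -0.530 0.271
  outer loop
   vertex 4.0 2.0 1.0
   vertex 3.5 3.7 5.8
   vertex 2.7 1.0 2.9
  endloop
 endfacet
 facet normal -0.159 0.373 -0.914
  outer loop
   vertex 4.0 4.4 1.8
   vertex 1.9 1.3 0.9
   vertex 3.0 5.2 2.3
  endloop
 endfacet
 facet normal -0.060 0.316 -0.947
  outer loop
   vertex 4.0 4.4 1.8
   vertex 4.0 2.0 1.0
   vertex 1.9 1.3 0.9
  endloop
 endfacet
 facet normal 0.508 0.813 -0.285
  outer loop
   vertex 4.0 4.4 1.8
   vertex 3.0 5.2 2.3
   vertex 4.2 5.5 5.3
  endloop
 endfacet
 facet normal 0.998 0.021 -0.064
  outer loop
   vertex 4.0 4.4 1.8
   vertex 4.2 5.5 5.3
   vertex 4.0 2.0 1.0
  endloop
 endfacet
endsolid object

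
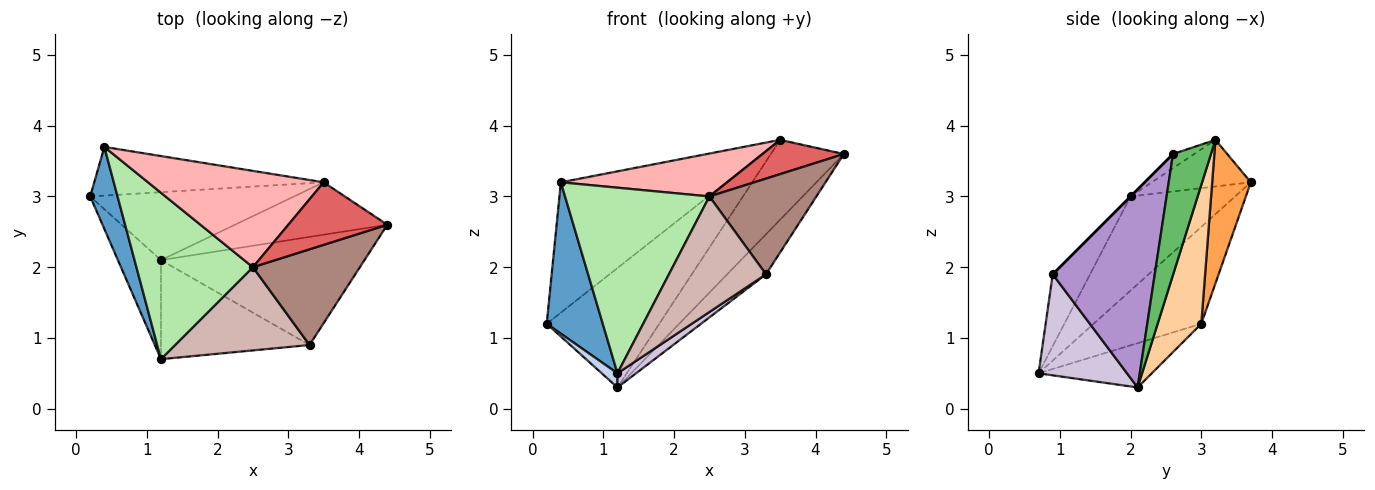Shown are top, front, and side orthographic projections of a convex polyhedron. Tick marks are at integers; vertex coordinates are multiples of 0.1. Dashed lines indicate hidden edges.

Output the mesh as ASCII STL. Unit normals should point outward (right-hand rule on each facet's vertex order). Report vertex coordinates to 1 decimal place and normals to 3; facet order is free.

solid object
 facet normal -0.860 -0.448 0.243
  outer loop
   vertex 0.4 3.7 3.2
   vertex 0.2 3.0 1.2
   vertex 1.2 0.7 0.5
  endloop
 endfacet
 facet normal -0.713 -0.099 -0.694
  outer loop
   vertex 1.2 2.1 0.3
   vertex 1.2 0.7 0.5
   vertex 0.2 3.0 1.2
  endloop
 endfacet
 facet normal 0.214 0.915 -0.342
  outer loop
   vertex 3.5 3.2 3.8
   vertex 0.2 3.0 1.2
   vertex 0.4 3.7 3.2
  endloop
 endfacet
 facet normal 0.319 0.824 -0.469
  outer loop
   vertex 3.5 3.2 3.8
   vertex 1.2 2.1 0.3
   vertex 0.2 3.0 1.2
  endloop
 endfacet
 facet normal 0.399 0.766 -0.503
  outer loop
   vertex 3.5 3.2 3.8
   vertex 4.4 2.6 3.6
   vertex 1.2 2.1 0.3
  endloop
 endfacet
 facet normal -0.475 -0.655 0.588
  outer loop
   vertex 2.5 2.0 3.0
   vertex 0.4 3.7 3.2
   vertex 1.2 0.7 0.5
  endloop
 endfacet
 facet normal -0.124 -0.477 0.870
  outer loop
   vertex 2.5 2.0 3.0
   vertex 4.4 2.6 3.6
   vertex 3.5 3.2 3.8
  endloop
 endfacet
 facet normal -0.236 -0.395 0.888
  outer loop
   vertex 2.5 2.0 3.0
   vertex 3.5 3.2 3.8
   vertex 0.4 3.7 3.2
  endloop
 endfacet
 facet normal 0.674 0.256 -0.693
  outer loop
   vertex 3.3 0.9 1.9
   vertex 1.2 2.1 0.3
   vertex 4.4 2.6 3.6
  endloop
 endfacet
 facet normal 0.559 -0.117 -0.821
  outer loop
   vertex 3.3 0.9 1.9
   vertex 1.2 0.7 0.5
   vertex 1.2 2.1 0.3
  endloop
 endfacet
 facet normal 0.000 -0.707 0.707
  outer loop
   vertex 3.3 0.9 1.9
   vertex 4.4 2.6 3.6
   vertex 2.5 2.0 3.0
  endloop
 endfacet
 facet normal -0.298 -0.775 0.558
  outer loop
   vertex 3.3 0.9 1.9
   vertex 2.5 2.0 3.0
   vertex 1.2 0.7 0.5
  endloop
 endfacet
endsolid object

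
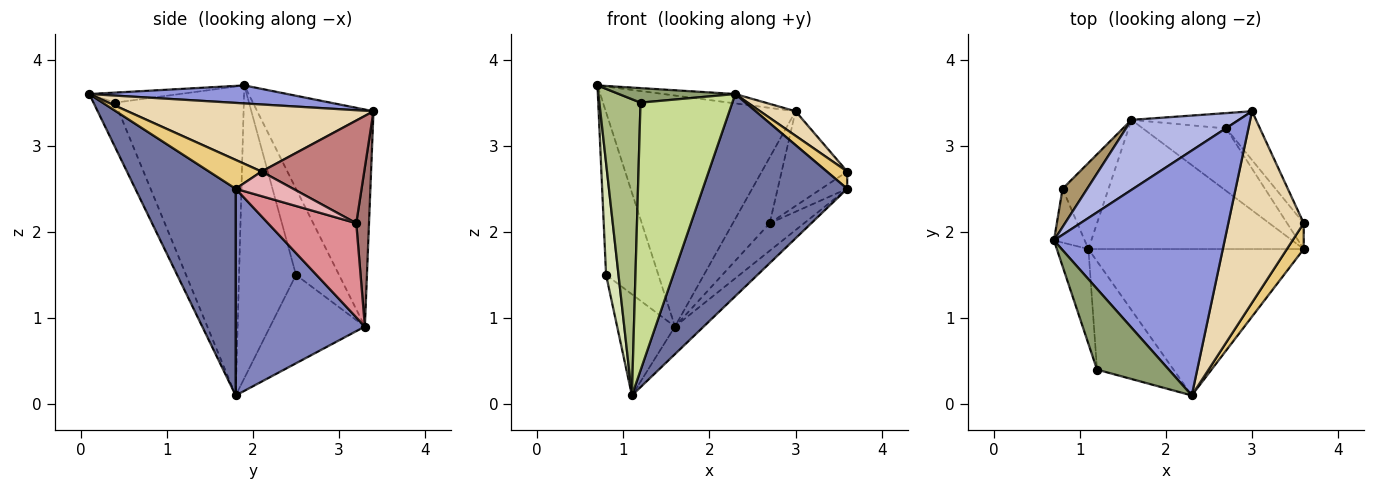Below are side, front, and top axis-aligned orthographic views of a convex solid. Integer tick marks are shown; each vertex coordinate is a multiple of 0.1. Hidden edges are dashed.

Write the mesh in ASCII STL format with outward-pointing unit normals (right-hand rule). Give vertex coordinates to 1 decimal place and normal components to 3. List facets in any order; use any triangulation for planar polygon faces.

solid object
 facet normal 0.491 -0.706 -0.511
  outer loop
   vertex 1.1 1.8 0.1
   vertex 3.6 1.8 2.5
   vertex 2.3 0.1 3.6
  endloop
 endfacet
 facet normal 0.684 0.152 -0.713
  outer loop
   vertex 1.6 3.3 0.9
   vertex 3.6 1.8 2.5
   vertex 1.1 1.8 0.1
  endloop
 endfacet
 facet normal 0.105 0.038 0.994
  outer loop
   vertex 3.0 3.4 3.4
   vertex 0.7 1.9 3.7
   vertex 2.3 0.1 3.6
  endloop
 endfacet
 facet normal -0.506 0.826 0.250
  outer loop
   vertex 3.0 3.4 3.4
   vertex 1.6 3.3 0.9
   vertex 0.7 1.9 3.7
  endloop
 endfacet
 facet normal -0.136 -0.175 0.975
  outer loop
   vertex 1.2 0.4 3.5
   vertex 2.3 0.1 3.6
   vertex 0.7 1.9 3.7
  endloop
 endfacet
 facet normal -0.948 -0.303 -0.097
  outer loop
   vertex 1.2 0.4 3.5
   vertex 0.7 1.9 3.7
   vertex 1.1 1.8 0.1
  endloop
 endfacet
 facet normal -0.214 -0.906 -0.367
  outer loop
   vertex 1.2 0.4 3.5
   vertex 1.1 1.8 0.1
   vertex 2.3 0.1 3.6
  endloop
 endfacet
 facet normal -0.972 -0.212 -0.102
  outer loop
   vertex 0.8 2.5 1.5
   vertex 1.1 1.8 0.1
   vertex 0.7 1.9 3.7
  endloop
 endfacet
 facet normal -0.625 0.760 0.179
  outer loop
   vertex 0.8 2.5 1.5
   vertex 0.7 1.9 3.7
   vertex 1.6 3.3 0.9
  endloop
 endfacet
 facet normal -0.780 0.476 -0.405
  outer loop
   vertex 0.8 2.5 1.5
   vertex 1.6 3.3 0.9
   vertex 1.1 1.8 0.1
  endloop
 endfacet
 facet normal 0.819 -0.318 0.477
  outer loop
   vertex 3.6 2.1 2.7
   vertex 2.3 0.1 3.6
   vertex 3.6 1.8 2.5
  endloop
 endfacet
 facet normal 0.662 -0.095 0.744
  outer loop
   vertex 3.6 2.1 2.7
   vertex 3.0 3.4 3.4
   vertex 2.3 0.1 3.6
  endloop
 endfacet
 facet normal 0.319 0.923 -0.216
  outer loop
   vertex 2.7 3.2 2.1
   vertex 1.6 3.3 0.9
   vertex 3.0 3.4 3.4
  endloop
 endfacet
 facet normal 0.812 0.519 -0.267
  outer loop
   vertex 2.7 3.2 2.1
   vertex 3.0 3.4 3.4
   vertex 3.6 2.1 2.7
  endloop
 endfacet
 facet normal 0.719 0.281 -0.636
  outer loop
   vertex 2.7 3.2 2.1
   vertex 3.6 1.8 2.5
   vertex 1.6 3.3 0.9
  endloop
 endfacet
 facet normal 0.777 0.349 -0.524
  outer loop
   vertex 2.7 3.2 2.1
   vertex 3.6 2.1 2.7
   vertex 3.6 1.8 2.5
  endloop
 endfacet
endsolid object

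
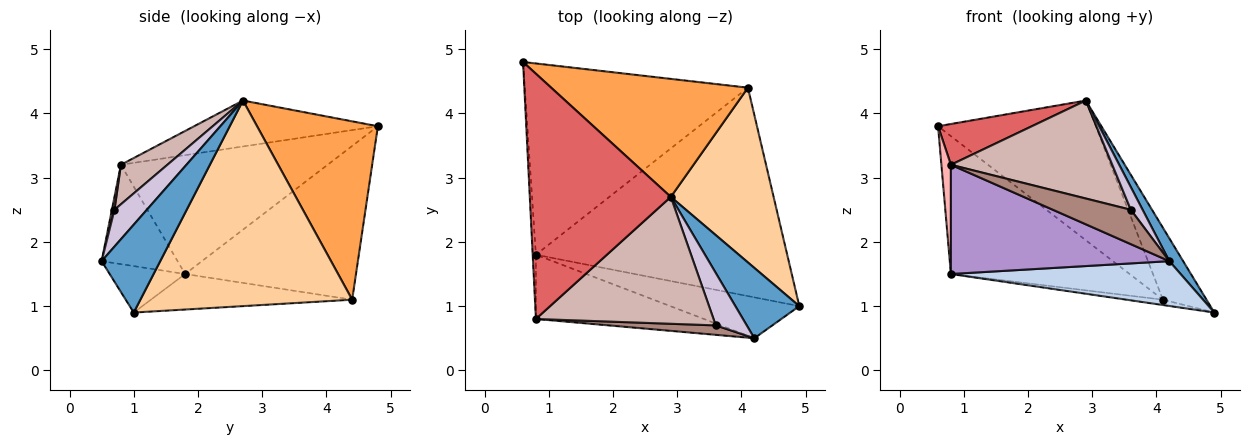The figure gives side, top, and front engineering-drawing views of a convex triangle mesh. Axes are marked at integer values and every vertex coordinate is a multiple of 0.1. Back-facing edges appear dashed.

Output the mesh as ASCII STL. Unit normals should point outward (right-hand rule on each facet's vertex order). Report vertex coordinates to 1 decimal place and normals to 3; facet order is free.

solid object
 facet normal 0.794 -0.187 0.578
  outer loop
   vertex 2.9 2.7 4.2
   vertex 4.2 0.5 1.7
   vertex 4.9 1.0 0.9
  endloop
 endfacet
 facet normal -0.236 -0.718 -0.655
  outer loop
   vertex 0.8 1.8 1.5
   vertex 4.9 1.0 0.9
   vertex 4.2 0.5 1.7
  endloop
 endfacet
 facet normal 0.505 0.659 0.557
  outer loop
   vertex 4.1 4.4 1.1
   vertex 0.6 4.8 3.8
   vertex 2.9 2.7 4.2
  endloop
 endfacet
 facet normal 0.880 0.181 0.440
  outer loop
   vertex 4.1 4.4 1.1
   vertex 2.9 2.7 4.2
   vertex 4.9 1.0 0.9
  endloop
 endfacet
 facet normal -0.488 0.510 -0.708
  outer loop
   vertex 4.1 4.4 1.1
   vertex 0.8 1.8 1.5
   vertex 0.6 4.8 3.8
  endloop
 endfacet
 facet normal -0.140 0.025 -0.990
  outer loop
   vertex 4.1 4.4 1.1
   vertex 4.9 1.0 0.9
   vertex 0.8 1.8 1.5
  endloop
 endfacet
 facet normal -0.306 -0.156 0.939
  outer loop
   vertex 0.8 0.8 3.2
   vertex 2.9 2.7 4.2
   vertex 0.6 4.8 3.8
  endloop
 endfacet
 facet normal -0.999 -0.046 -0.027
  outer loop
   vertex 0.8 0.8 3.2
   vertex 0.6 4.8 3.8
   vertex 0.8 1.8 1.5
  endloop
 endfacet
 facet normal -0.287 -0.826 -0.486
  outer loop
   vertex 0.8 0.8 3.2
   vertex 0.8 1.8 1.5
   vertex 4.2 0.5 1.7
  endloop
 endfacet
 facet normal 0.737 -0.269 0.620
  outer loop
   vertex 3.6 0.7 2.5
   vertex 4.2 0.5 1.7
   vertex 2.9 2.7 4.2
  endloop
 endfacet
 facet normal 0.032 -0.964 0.265
  outer loop
   vertex 3.6 0.7 2.5
   vertex 0.8 0.8 3.2
   vertex 4.2 0.5 1.7
  endloop
 endfacet
 facet normal 0.173 -0.602 0.780
  outer loop
   vertex 3.6 0.7 2.5
   vertex 2.9 2.7 4.2
   vertex 0.8 0.8 3.2
  endloop
 endfacet
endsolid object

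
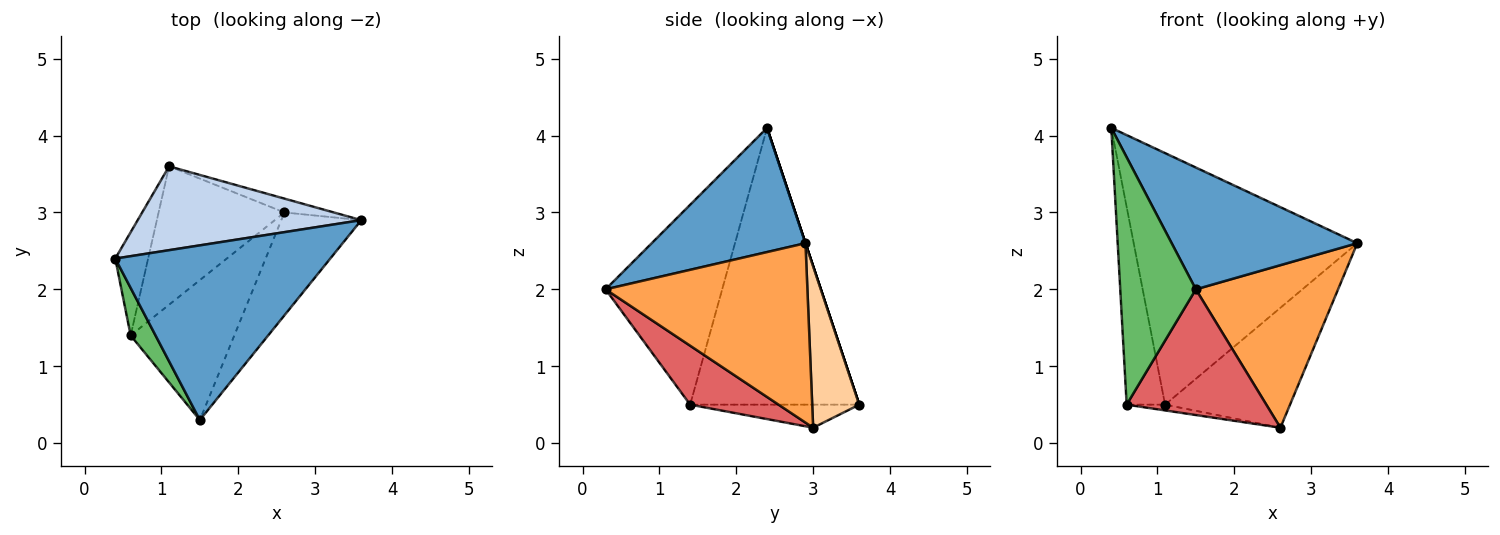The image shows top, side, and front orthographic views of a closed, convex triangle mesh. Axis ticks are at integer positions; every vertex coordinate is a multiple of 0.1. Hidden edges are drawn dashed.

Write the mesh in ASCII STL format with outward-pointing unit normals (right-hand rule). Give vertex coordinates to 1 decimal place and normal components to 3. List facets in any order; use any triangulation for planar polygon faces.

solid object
 facet normal 0.428 -0.517 0.741
  outer loop
   vertex 1.5 0.3 2.0
   vertex 3.6 2.9 2.6
   vertex 0.4 2.4 4.1
  endloop
 endfacet
 facet normal 0.000 0.949 0.316
  outer loop
   vertex 1.1 3.6 0.5
   vertex 0.4 2.4 4.1
   vertex 3.6 2.9 2.6
  endloop
 endfacet
 facet normal 0.768 -0.541 -0.343
  outer loop
   vertex 2.6 3.0 0.2
   vertex 3.6 2.9 2.6
   vertex 1.5 0.3 2.0
  endloop
 endfacet
 facet normal 0.351 0.930 -0.107
  outer loop
   vertex 2.6 3.0 0.2
   vertex 1.1 3.6 0.5
   vertex 3.6 2.9 2.6
  endloop
 endfacet
 facet normal -0.835 -0.541 0.104
  outer loop
   vertex 0.6 1.4 0.5
   vertex 1.5 0.3 2.0
   vertex 0.4 2.4 4.1
  endloop
 endfacet
 facet normal -0.969 0.220 -0.115
  outer loop
   vertex 0.6 1.4 0.5
   vertex 0.4 2.4 4.1
   vertex 1.1 3.6 0.5
  endloop
 endfacet
 facet normal 0.390 -0.615 -0.685
  outer loop
   vertex 0.6 1.4 0.5
   vertex 2.6 3.0 0.2
   vertex 1.5 0.3 2.0
  endloop
 endfacet
 facet normal -0.180 0.041 -0.983
  outer loop
   vertex 0.6 1.4 0.5
   vertex 1.1 3.6 0.5
   vertex 2.6 3.0 0.2
  endloop
 endfacet
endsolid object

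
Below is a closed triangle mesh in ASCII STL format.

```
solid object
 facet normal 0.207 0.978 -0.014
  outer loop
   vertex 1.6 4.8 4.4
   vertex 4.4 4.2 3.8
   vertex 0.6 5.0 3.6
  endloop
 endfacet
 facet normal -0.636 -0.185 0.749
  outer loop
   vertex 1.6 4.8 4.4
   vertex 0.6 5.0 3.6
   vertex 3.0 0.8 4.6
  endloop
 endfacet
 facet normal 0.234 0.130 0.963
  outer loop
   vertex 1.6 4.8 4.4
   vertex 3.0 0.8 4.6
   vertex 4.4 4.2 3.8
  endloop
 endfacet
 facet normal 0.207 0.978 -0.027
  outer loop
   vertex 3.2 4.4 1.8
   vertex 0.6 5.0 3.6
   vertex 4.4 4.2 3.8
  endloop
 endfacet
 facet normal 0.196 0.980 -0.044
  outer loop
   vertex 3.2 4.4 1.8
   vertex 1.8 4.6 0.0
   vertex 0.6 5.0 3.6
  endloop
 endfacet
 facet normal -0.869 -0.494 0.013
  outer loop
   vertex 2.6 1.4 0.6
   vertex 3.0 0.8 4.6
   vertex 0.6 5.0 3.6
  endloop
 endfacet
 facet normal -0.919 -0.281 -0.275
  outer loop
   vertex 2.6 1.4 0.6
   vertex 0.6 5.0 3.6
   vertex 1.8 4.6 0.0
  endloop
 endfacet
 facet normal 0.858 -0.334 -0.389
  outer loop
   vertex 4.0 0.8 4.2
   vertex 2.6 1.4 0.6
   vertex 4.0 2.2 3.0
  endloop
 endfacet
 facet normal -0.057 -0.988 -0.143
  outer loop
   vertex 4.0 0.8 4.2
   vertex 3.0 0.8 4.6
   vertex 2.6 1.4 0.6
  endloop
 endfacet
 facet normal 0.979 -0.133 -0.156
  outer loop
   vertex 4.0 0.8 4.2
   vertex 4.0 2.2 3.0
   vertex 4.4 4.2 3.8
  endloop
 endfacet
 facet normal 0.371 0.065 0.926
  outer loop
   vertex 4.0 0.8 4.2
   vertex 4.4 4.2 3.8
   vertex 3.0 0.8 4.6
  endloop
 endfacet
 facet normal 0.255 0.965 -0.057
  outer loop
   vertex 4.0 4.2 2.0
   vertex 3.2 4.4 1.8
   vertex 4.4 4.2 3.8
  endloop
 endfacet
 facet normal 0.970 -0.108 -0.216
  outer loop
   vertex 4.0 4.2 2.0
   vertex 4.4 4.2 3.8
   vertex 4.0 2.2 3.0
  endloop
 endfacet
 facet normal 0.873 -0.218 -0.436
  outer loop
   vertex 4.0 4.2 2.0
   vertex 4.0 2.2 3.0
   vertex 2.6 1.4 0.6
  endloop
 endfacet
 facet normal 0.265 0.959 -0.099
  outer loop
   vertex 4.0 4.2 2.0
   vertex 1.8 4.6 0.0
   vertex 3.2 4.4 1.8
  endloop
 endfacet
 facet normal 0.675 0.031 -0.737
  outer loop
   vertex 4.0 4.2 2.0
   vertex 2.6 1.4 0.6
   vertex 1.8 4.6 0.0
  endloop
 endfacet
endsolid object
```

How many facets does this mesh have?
16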